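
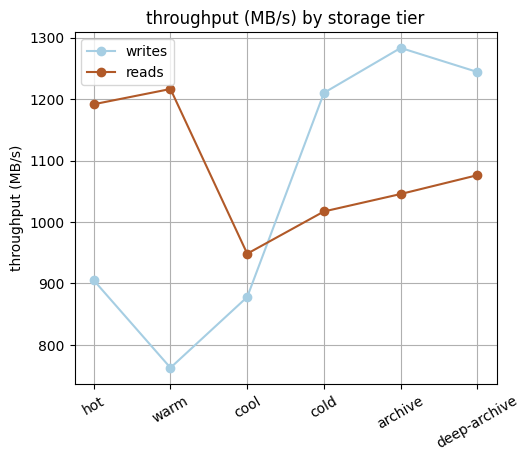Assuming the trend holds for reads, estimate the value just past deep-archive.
≈ 1150

Last three: 1000, 1050, 1100 → slope ≈ 50/step → next ≈ 1150.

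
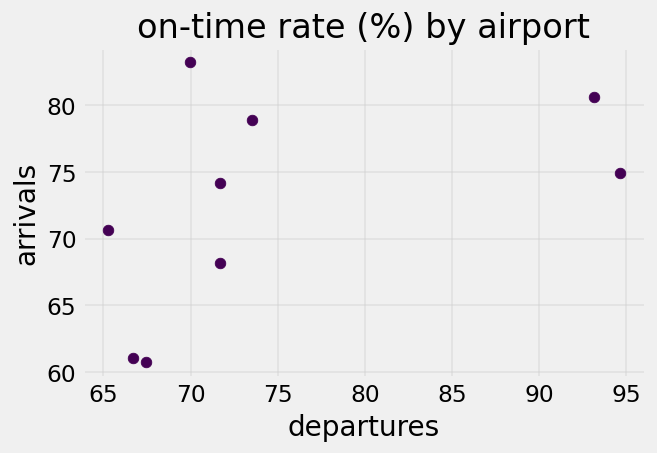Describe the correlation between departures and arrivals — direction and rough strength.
positive, moderate

Points are positively correlated; moderate (|r| ≈ 0.5).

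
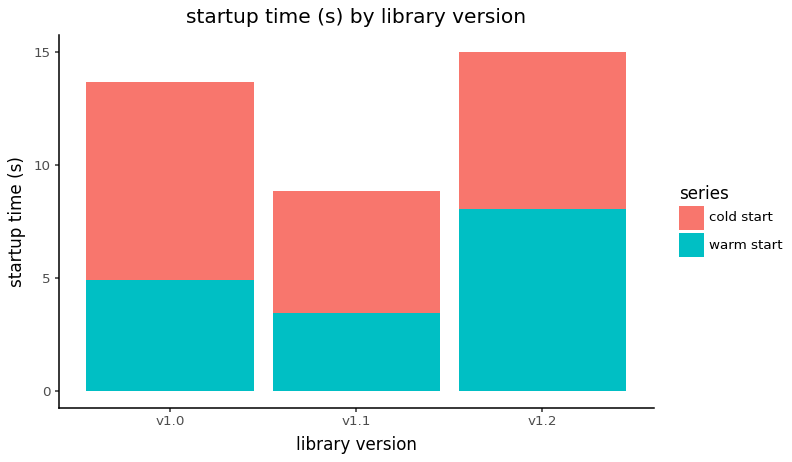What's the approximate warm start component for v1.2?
≈ 8

warm start top ≈ 8, bottom ≈ 0; segment ≈ 8.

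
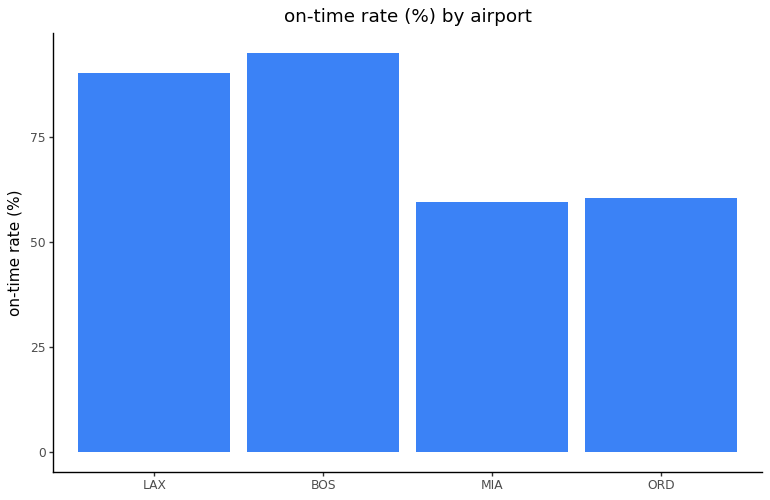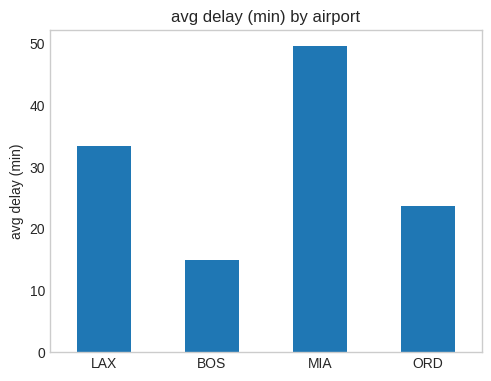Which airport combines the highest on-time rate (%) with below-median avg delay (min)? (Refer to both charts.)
BOS

Chart 2 median avg delay (min) ≈ 30; below-median airports: BOS, ORD. Among those, BOS has the highest on-time rate (%) (≈ 90).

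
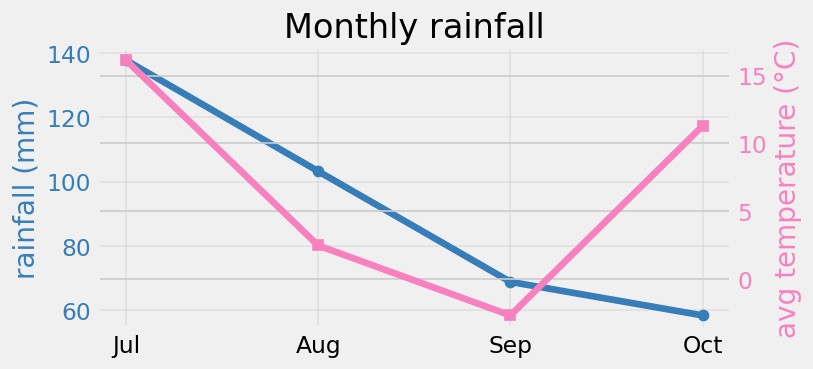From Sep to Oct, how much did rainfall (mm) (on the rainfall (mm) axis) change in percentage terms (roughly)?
≈ -14.3%

Sep ≈ 70, Oct ≈ 60; (60 − 70) / 70 ≈ -14.3%.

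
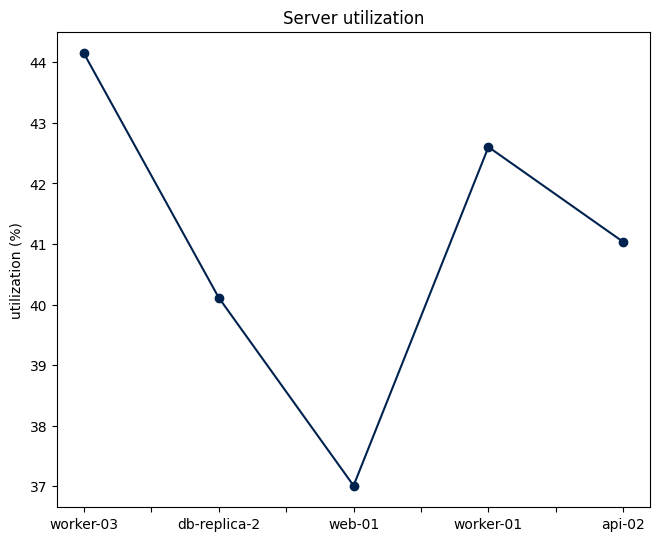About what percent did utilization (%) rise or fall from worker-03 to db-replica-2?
worker-03 ≈ 44, db-replica-2 ≈ 40; (40 − 44) / 44 ≈ -9.1%.

≈ -9.1%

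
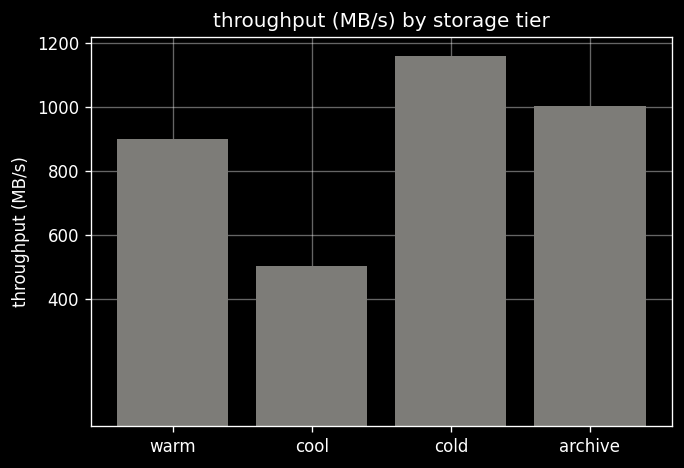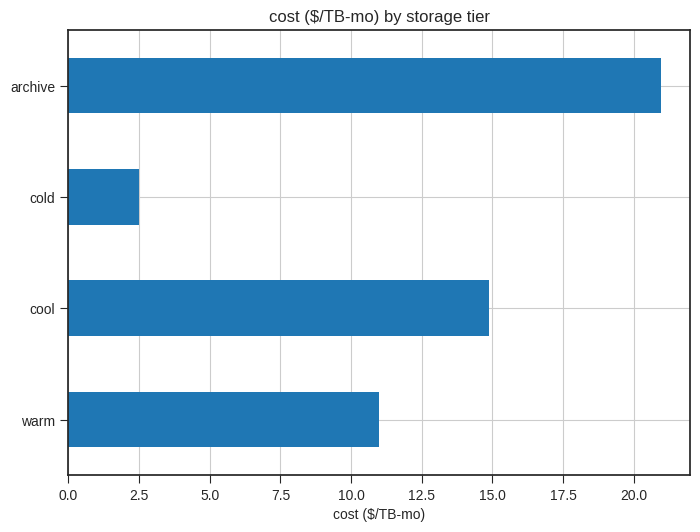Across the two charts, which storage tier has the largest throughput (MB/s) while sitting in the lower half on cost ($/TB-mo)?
cold

Chart 2 median cost ($/TB-mo) ≈ 12; below-median storage tiers: warm, cold. Among those, cold has the highest throughput (MB/s) (≈ 1200).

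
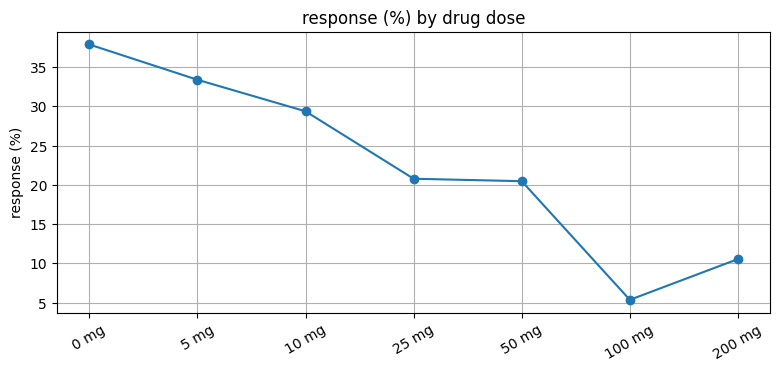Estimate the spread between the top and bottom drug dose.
≈ 35

Max 0 mg ≈ 40, min 100 mg ≈ 5; range ≈ 35.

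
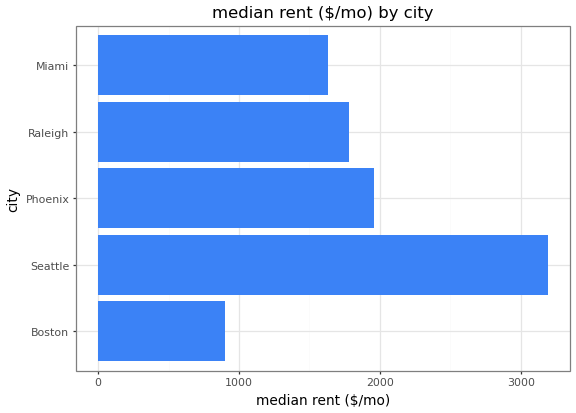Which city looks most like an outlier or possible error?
Seattle ≈ 3000; the rest sit between ≈ 1000 and ≈ 2000.

Seattle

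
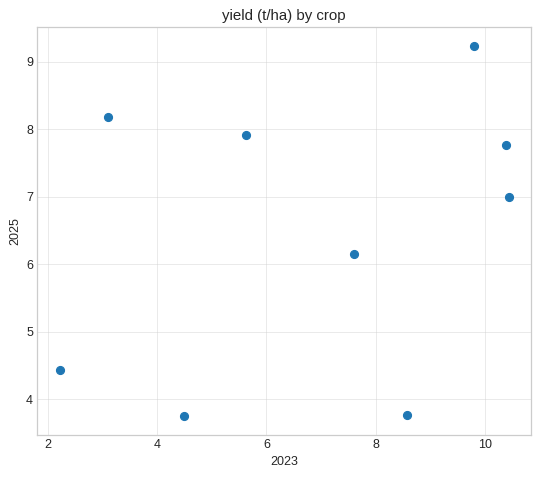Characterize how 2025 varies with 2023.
Points are positively correlated; weak (|r| ≈ 0.3).

positive, weak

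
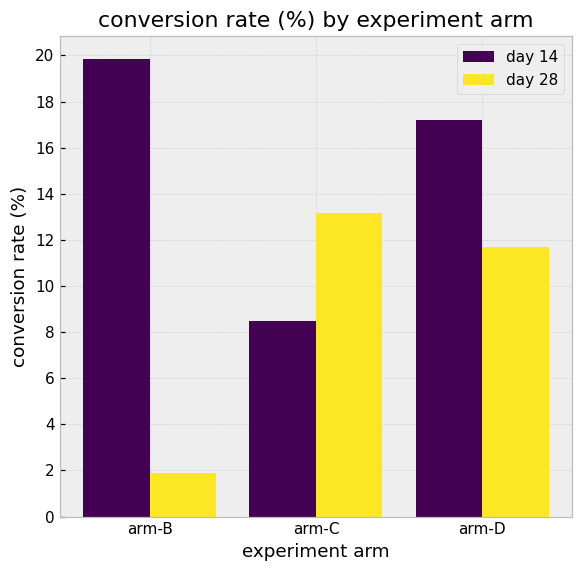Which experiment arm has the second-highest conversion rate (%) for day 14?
arm-D

Top 3 for day 14: arm-B ≈ 20, arm-D ≈ 18, arm-C ≈ 8.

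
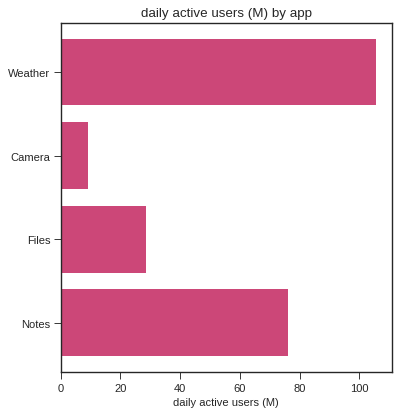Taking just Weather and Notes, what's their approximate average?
≈ 95

(110 + 80) / 2 ≈ 95.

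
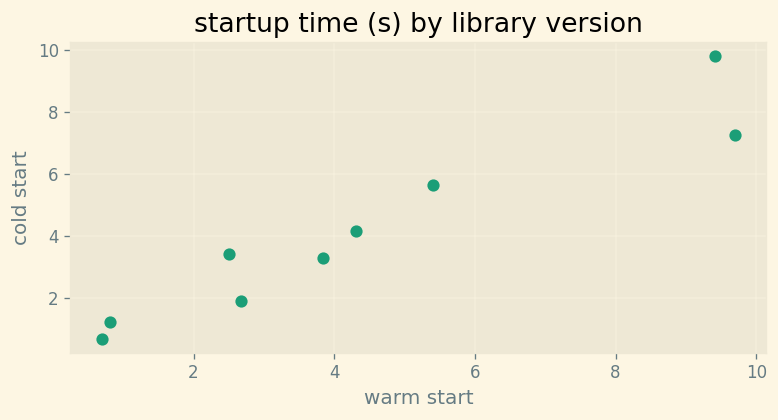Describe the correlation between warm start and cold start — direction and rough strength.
positive, strong

Points are positively correlated; strong (|r| ≈ 1.0).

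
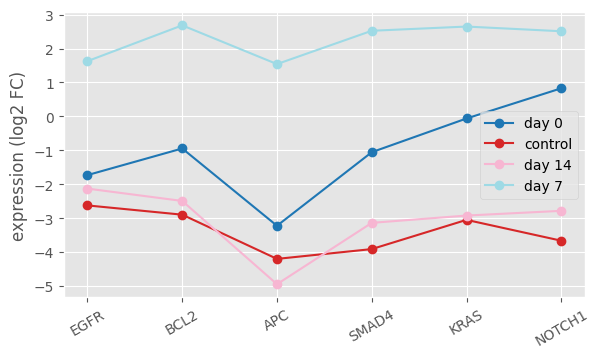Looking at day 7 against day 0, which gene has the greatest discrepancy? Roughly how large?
APC: day 7 ≈ 2, day 0 ≈ -3 → gap ≈ 5. Next-largest (BCL2) is only ≈ 4.

APC, ≈ 5 log2 FC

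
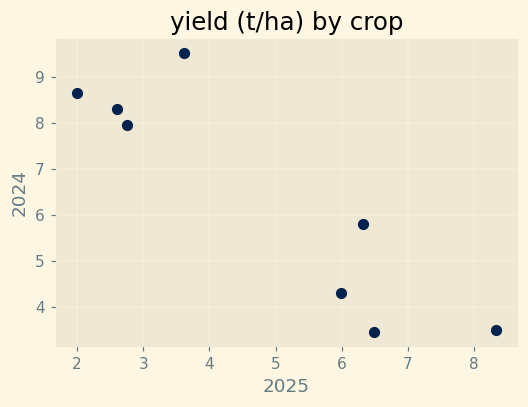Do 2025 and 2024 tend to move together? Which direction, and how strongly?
negative, strong

Points are negatively correlated; strong (|r| ≈ 0.9).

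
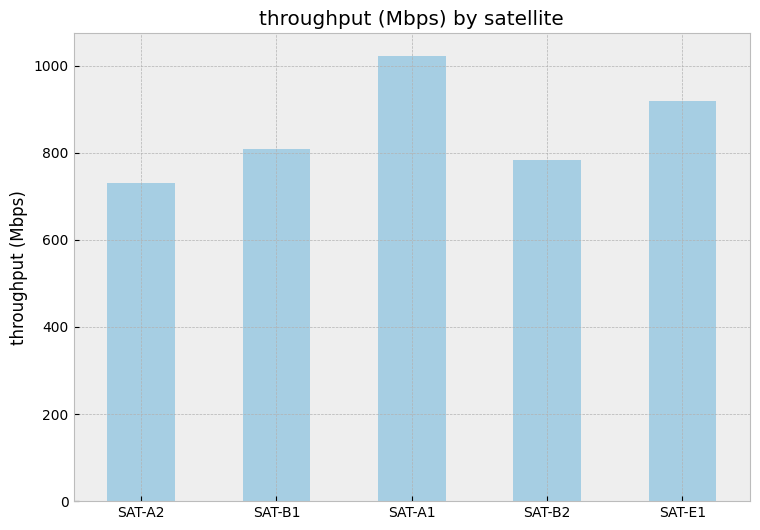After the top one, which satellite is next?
SAT-E1

Top 3: SAT-A1 ≈ 1000, SAT-E1 ≈ 900, SAT-B1 ≈ 800.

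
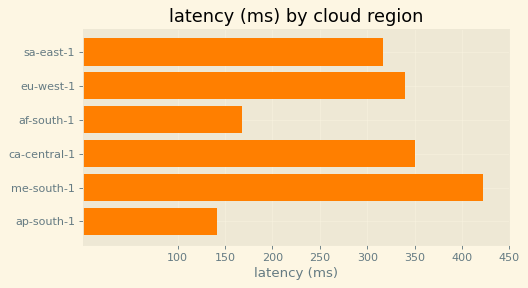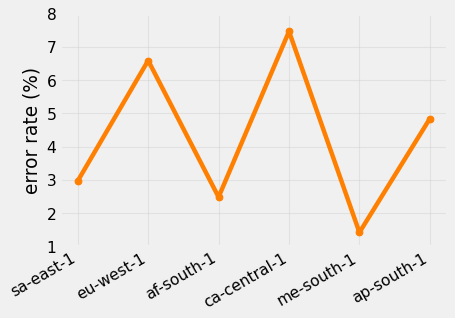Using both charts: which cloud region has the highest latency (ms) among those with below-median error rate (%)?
Chart 2 median error rate (%) ≈ 4; below-median cloud regions: sa-east-1, af-south-1, me-south-1. Among those, me-south-1 has the highest latency (ms) (≈ 400).

me-south-1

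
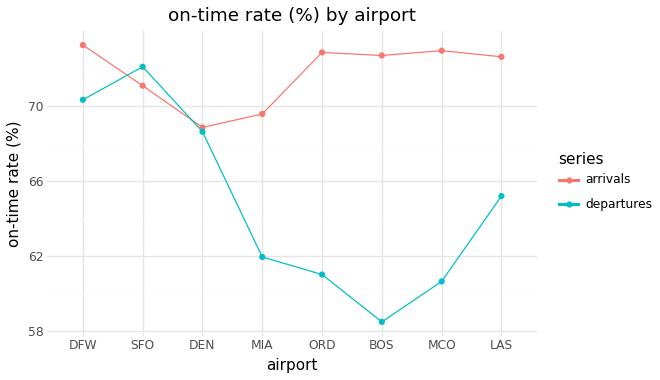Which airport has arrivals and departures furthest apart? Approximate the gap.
BOS: arrivals ≈ 72, departures ≈ 58 → gap ≈ 14. Next-largest (MCO) is only ≈ 12.

BOS, ≈ 14 %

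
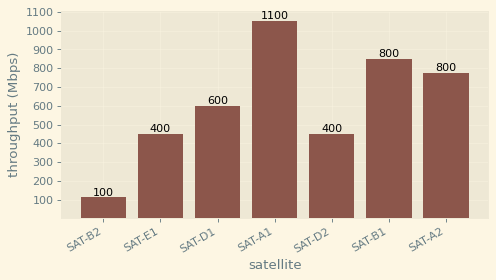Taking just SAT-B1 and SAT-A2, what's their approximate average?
(800 + 800) / 2 ≈ 800.

≈ 800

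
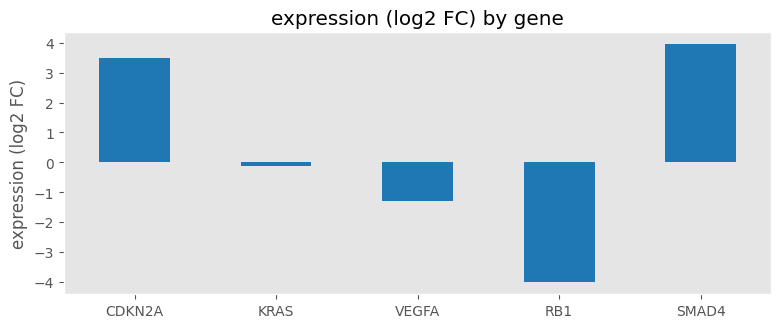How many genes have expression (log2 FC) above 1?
2

Above 1: CDKN2A, SMAD4.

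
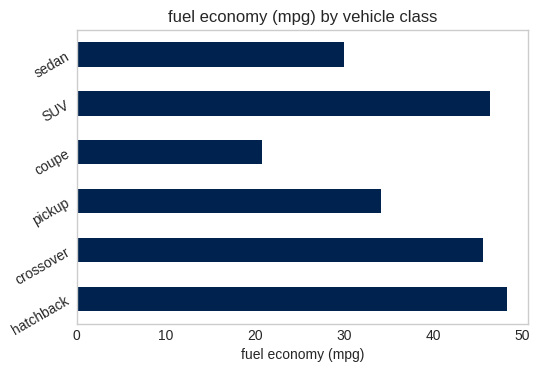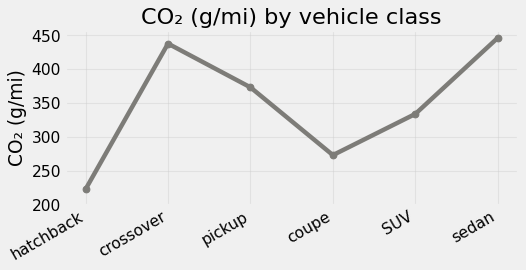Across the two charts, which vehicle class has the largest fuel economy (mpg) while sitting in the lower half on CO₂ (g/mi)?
hatchback

Chart 2 median CO₂ (g/mi) ≈ 350; below-median vehicle classes: hatchback, coupe, SUV. Among those, hatchback has the highest fuel economy (mpg) (≈ 50).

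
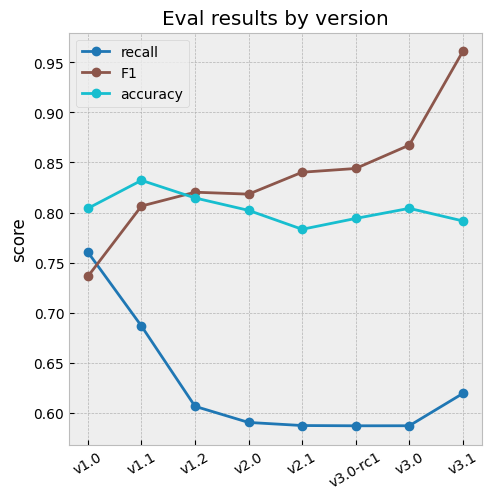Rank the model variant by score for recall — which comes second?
v1.1

Top 3 for recall: v1.0 ≈ 0.75, v1.1 ≈ 0.70, v3.1 ≈ 0.60.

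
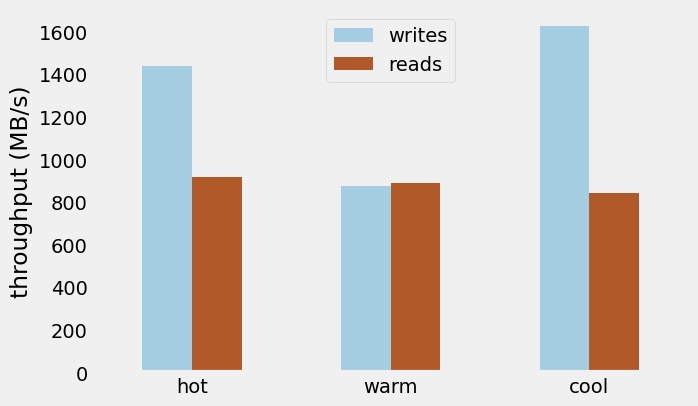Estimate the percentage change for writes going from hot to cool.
≈ +14.3%

hot ≈ 1400, cool ≈ 1600; (1600 − 1400) / 1400 ≈ +14.3%.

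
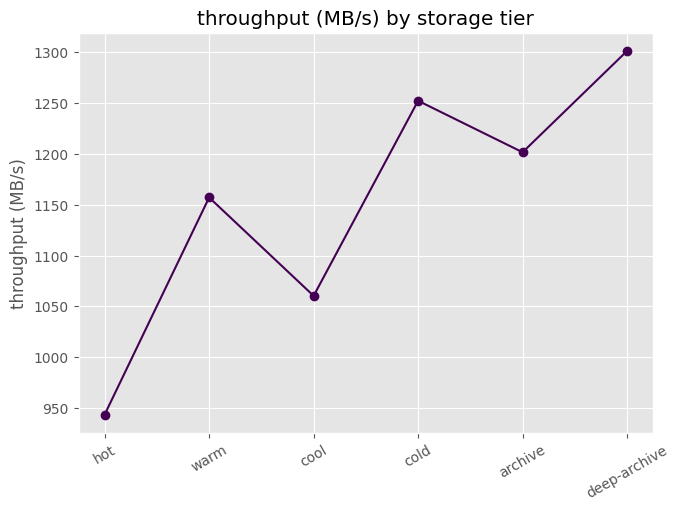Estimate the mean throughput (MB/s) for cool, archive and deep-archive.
≈ 1183

(1050 + 1200 + 1300) / 3 ≈ 1183.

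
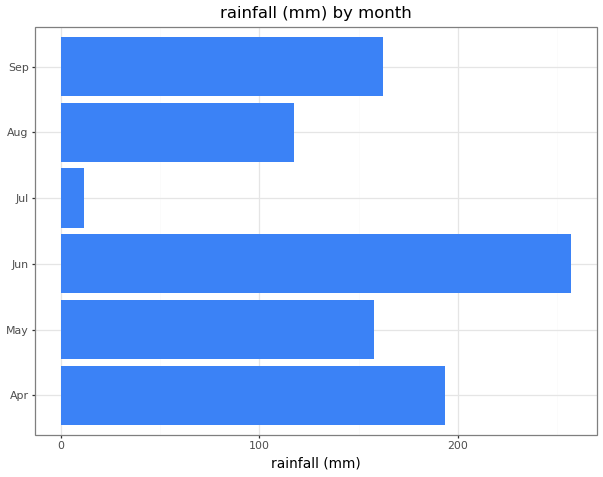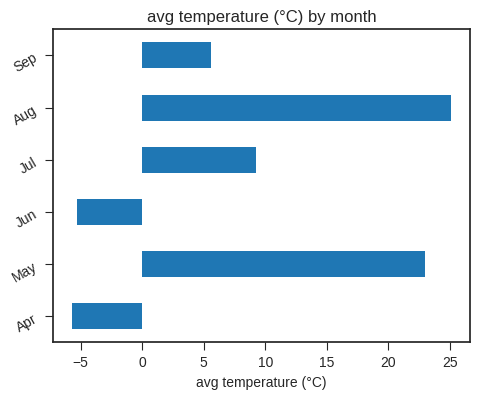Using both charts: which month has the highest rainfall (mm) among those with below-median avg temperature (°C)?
Chart 2 median avg temperature (°C) ≈ 5; below-median months: Apr, Jun, Sep. Among those, Jun has the highest rainfall (mm) (≈ 250).

Jun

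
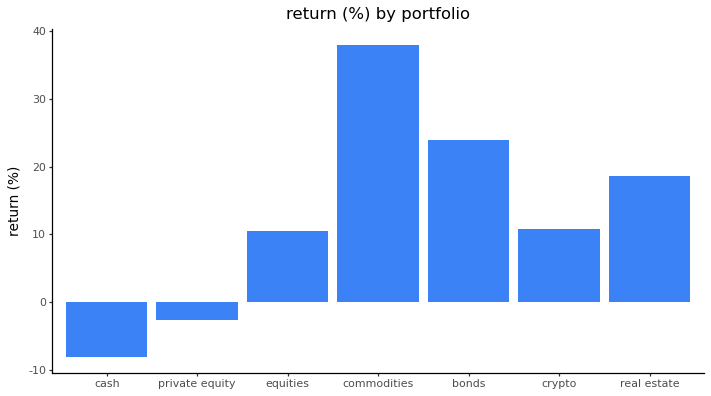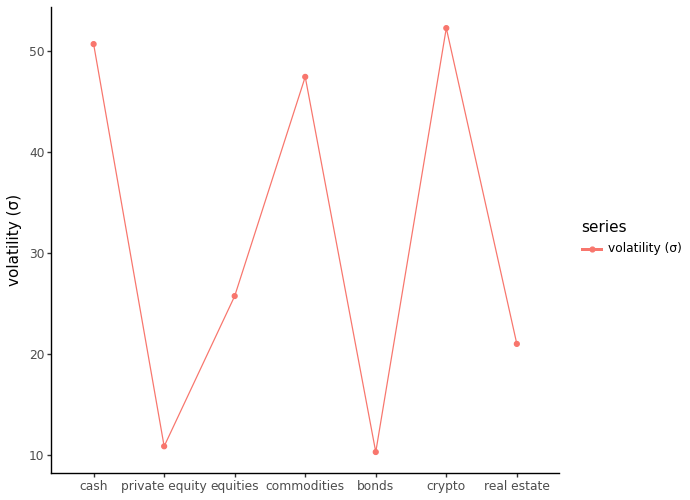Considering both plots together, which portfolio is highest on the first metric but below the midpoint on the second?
bonds

Chart 2 median volatility (σ) ≈ 25; below-median portfolios: private equity, bonds, real estate. Among those, bonds has the highest return (%) (≈ 25).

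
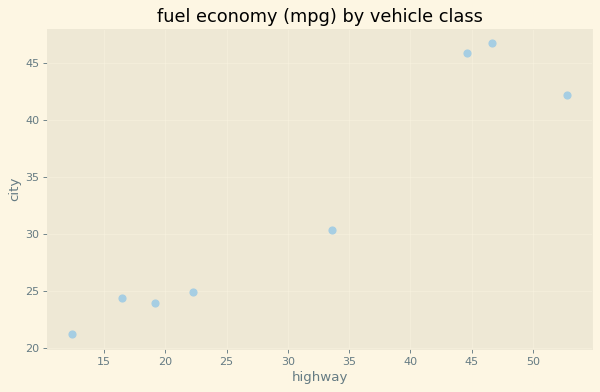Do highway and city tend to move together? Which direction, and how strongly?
Points are positively correlated; strong (|r| ≈ 1.0).

positive, strong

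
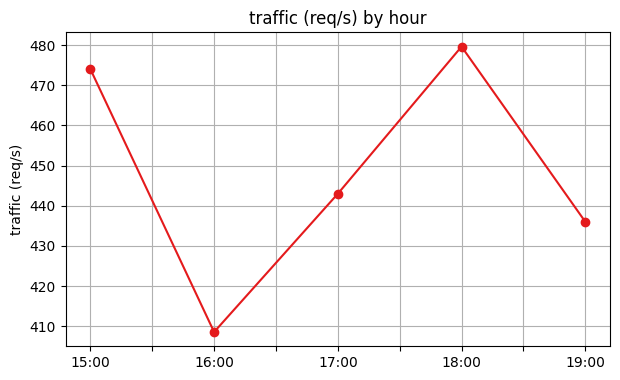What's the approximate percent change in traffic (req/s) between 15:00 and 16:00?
15:00 ≈ 470, 16:00 ≈ 410; (410 − 470) / 470 ≈ -12.8%.

≈ -12.8%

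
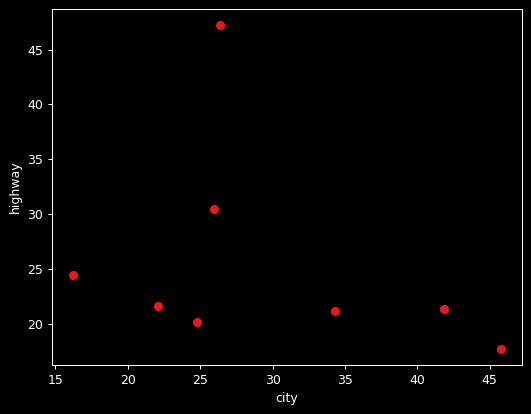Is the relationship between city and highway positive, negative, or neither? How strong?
Points are negatively correlated; weak (|r| ≈ 0.3).

negative, weak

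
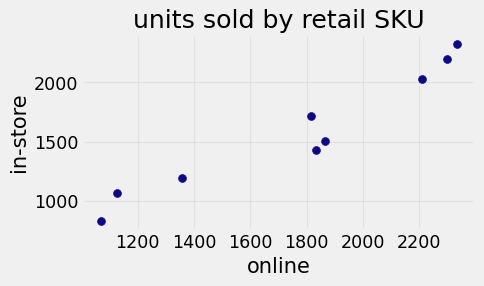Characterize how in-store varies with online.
positive, strong

Points are positively correlated; strong (|r| ≈ 1.0).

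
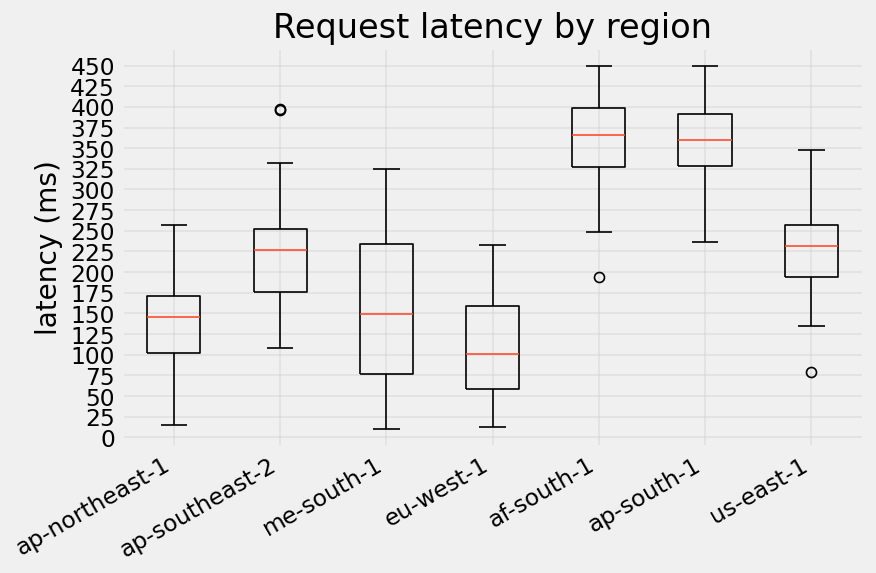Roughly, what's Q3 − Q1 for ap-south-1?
≈ 75

Q3 ≈ 400, Q1 ≈ 325; IQR ≈ 75.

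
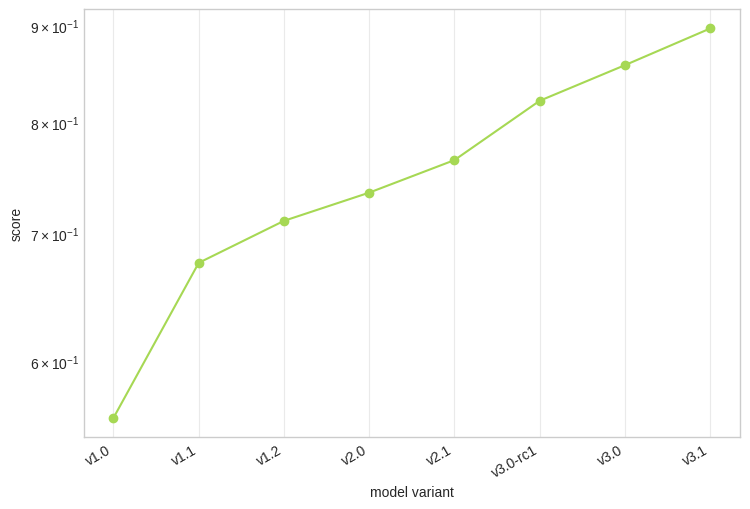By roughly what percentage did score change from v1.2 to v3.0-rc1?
≈ +14.3%

v1.2 ≈ 0.70, v3.0-rc1 ≈ 0.80; (0.80 − 0.70) / 0.70 ≈ +14.3%.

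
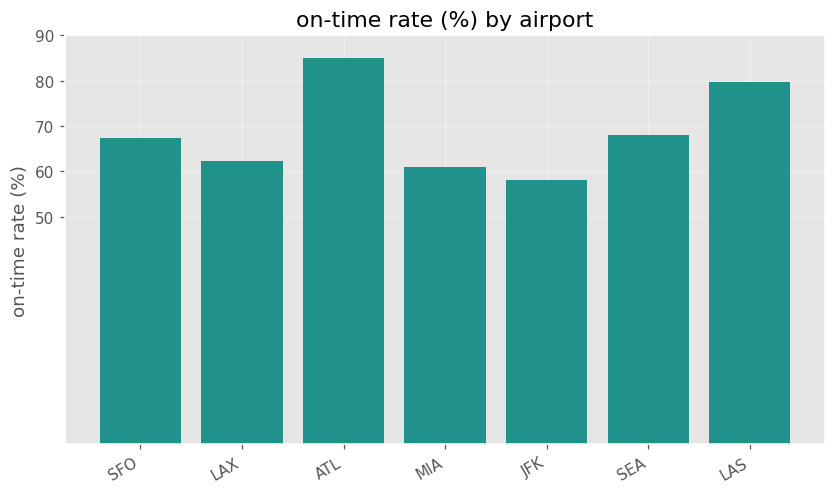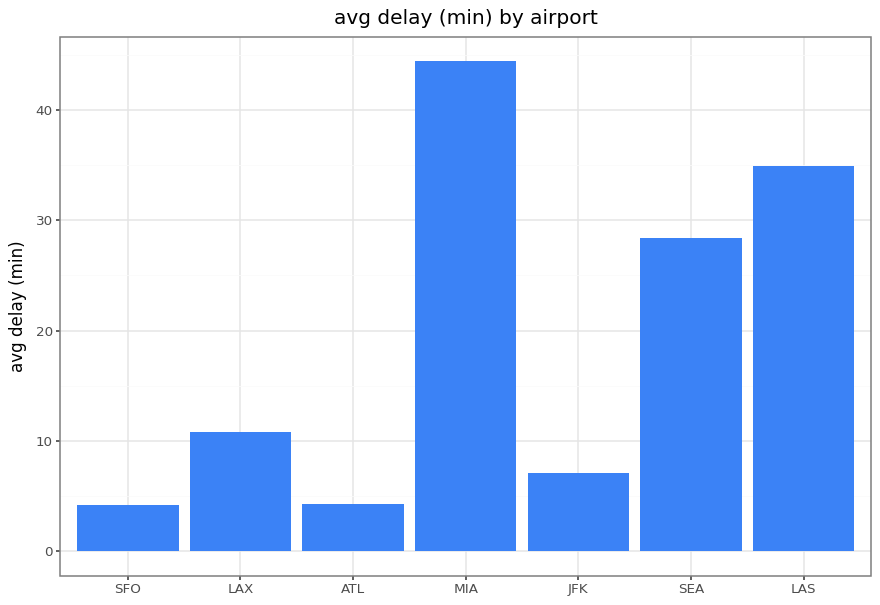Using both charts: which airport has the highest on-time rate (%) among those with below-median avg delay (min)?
ATL

Chart 2 median avg delay (min) ≈ 10; below-median airports: SFO, ATL, JFK. Among those, ATL has the highest on-time rate (%) (≈ 80).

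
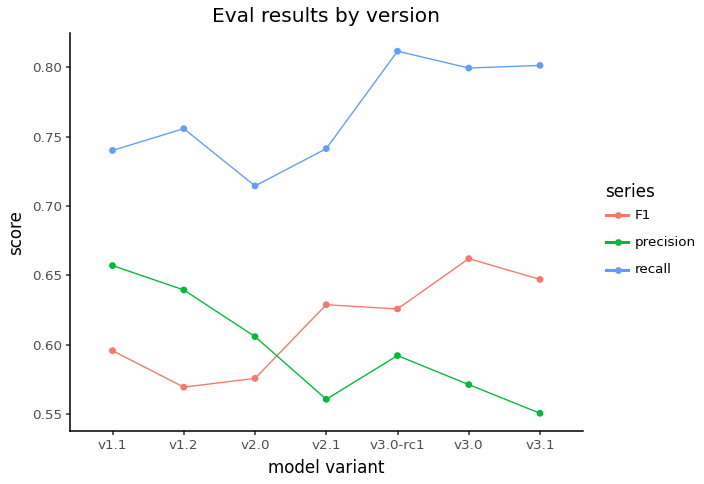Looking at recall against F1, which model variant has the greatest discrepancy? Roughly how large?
v1.2, ≈ 0.20

v1.2: recall ≈ 0.75, F1 ≈ 0.55 → gap ≈ 0.20. Next-largest (v3.0-rc1) is only ≈ 0.15.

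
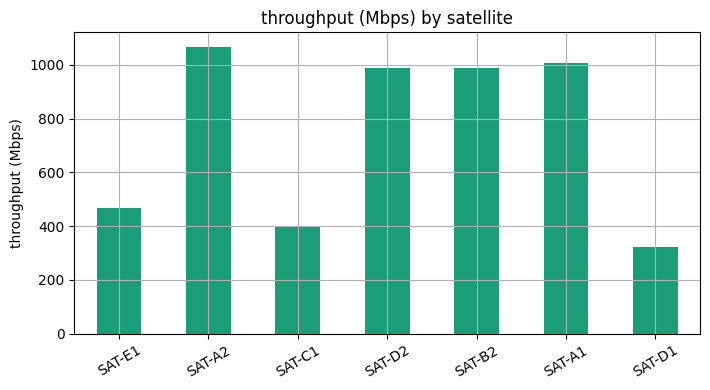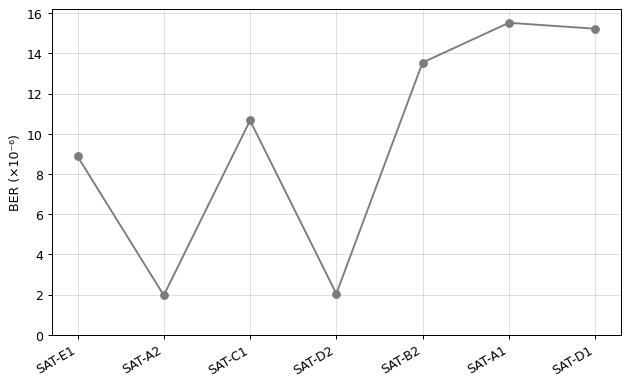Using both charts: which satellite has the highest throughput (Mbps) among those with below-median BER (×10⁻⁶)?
Chart 2 median BER (×10⁻⁶) ≈ 10; below-median satellites: SAT-E1, SAT-A2, SAT-D2. Among those, SAT-A2 has the highest throughput (Mbps) (≈ 1100).

SAT-A2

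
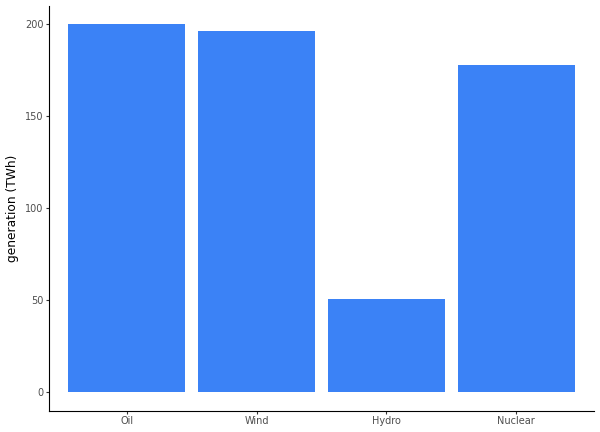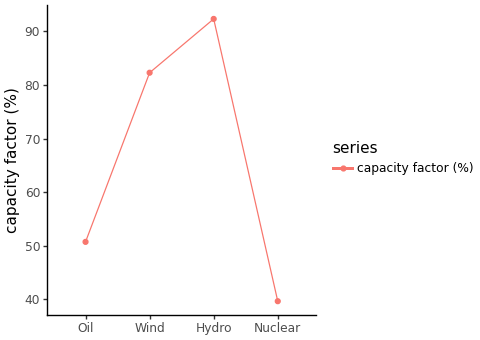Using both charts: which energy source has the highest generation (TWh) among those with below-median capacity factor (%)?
Chart 2 median capacity factor (%) ≈ 70; below-median energy sources: Oil, Nuclear. Among those, Oil has the highest generation (TWh) (≈ 200).

Oil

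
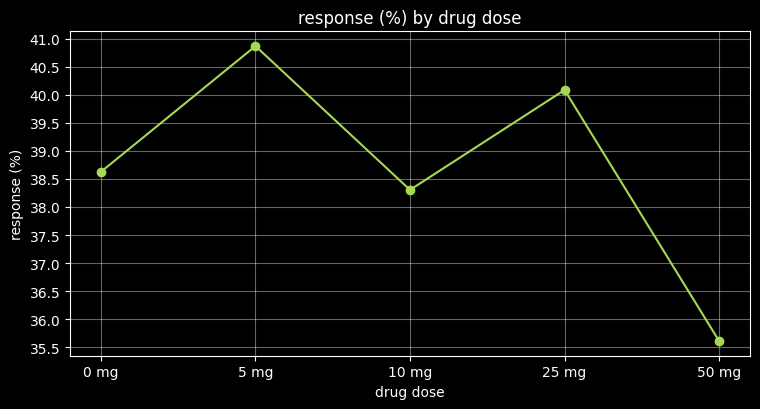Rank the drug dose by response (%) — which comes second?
Top 3: 5 mg ≈ 41.0, 25 mg ≈ 40.0, 0 mg ≈ 38.5.

25 mg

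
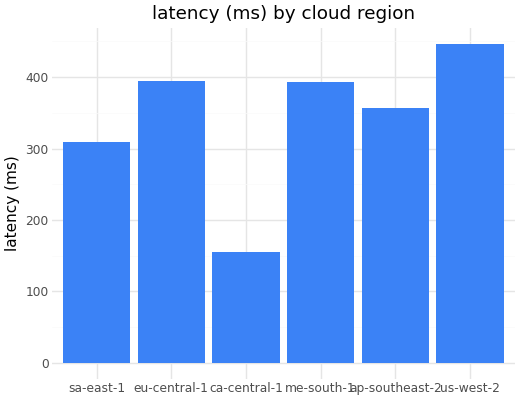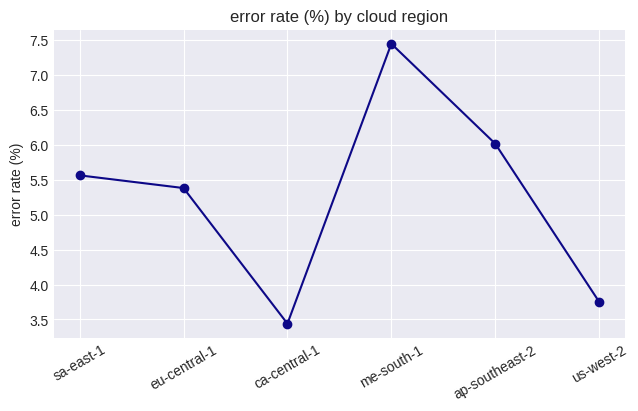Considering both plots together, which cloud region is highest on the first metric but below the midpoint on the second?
Chart 2 median error rate (%) ≈ 5; below-median cloud regions: eu-central-1, ca-central-1, us-west-2. Among those, us-west-2 has the highest latency (ms) (≈ 450).

us-west-2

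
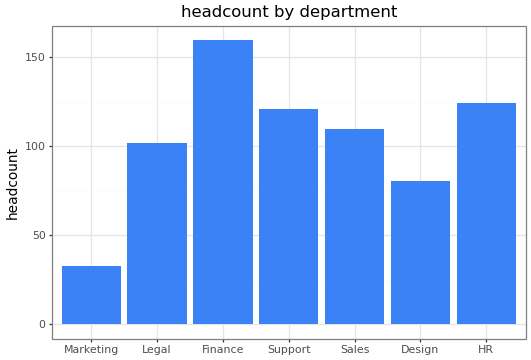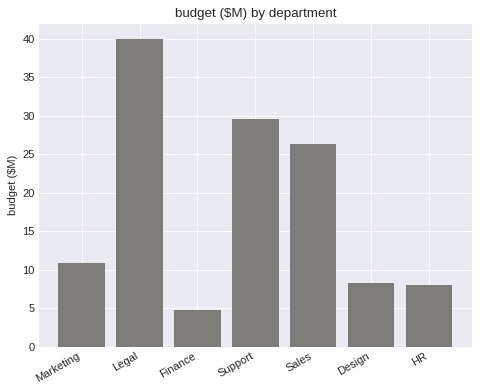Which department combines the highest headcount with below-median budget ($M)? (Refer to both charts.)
Finance

Chart 2 median budget ($M) ≈ 10; below-median departments: Finance, Design, HR. Among those, Finance has the highest headcount (≈ 160).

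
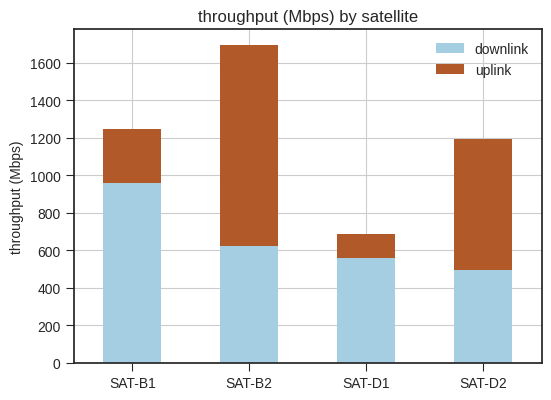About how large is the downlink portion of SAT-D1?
downlink top ≈ 600, bottom ≈ 0; segment ≈ 600.

≈ 600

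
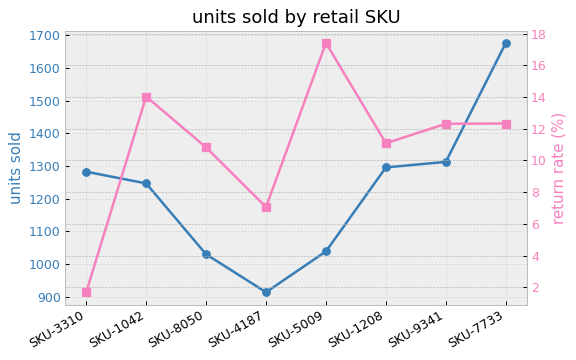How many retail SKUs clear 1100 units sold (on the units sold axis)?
5

Above 1100: SKU-3310, SKU-1042, SKU-1208, SKU-9341, SKU-7733.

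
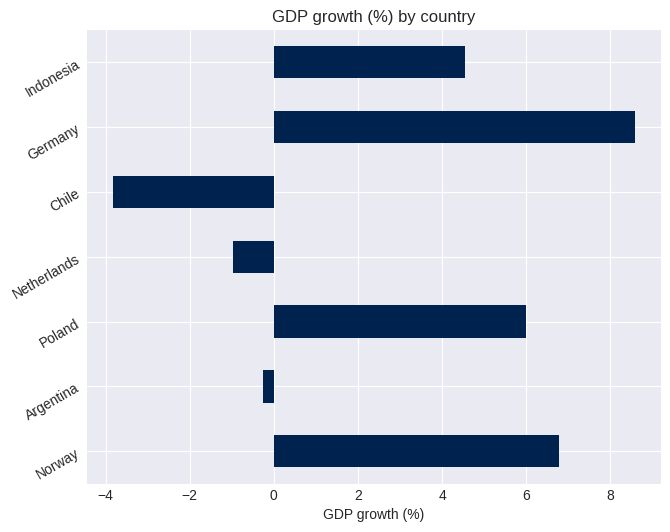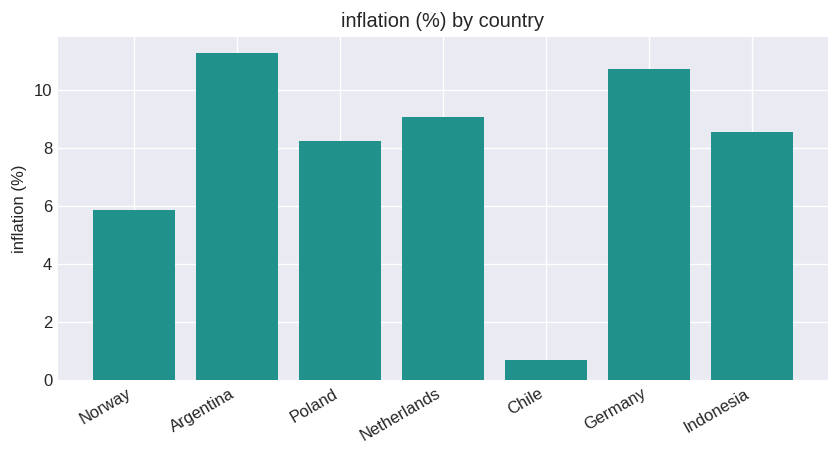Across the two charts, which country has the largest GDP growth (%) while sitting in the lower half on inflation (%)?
Norway

Chart 2 median inflation (%) ≈ 8; below-median countries: Norway, Poland, Chile. Among those, Norway has the highest GDP growth (%) (≈ 7).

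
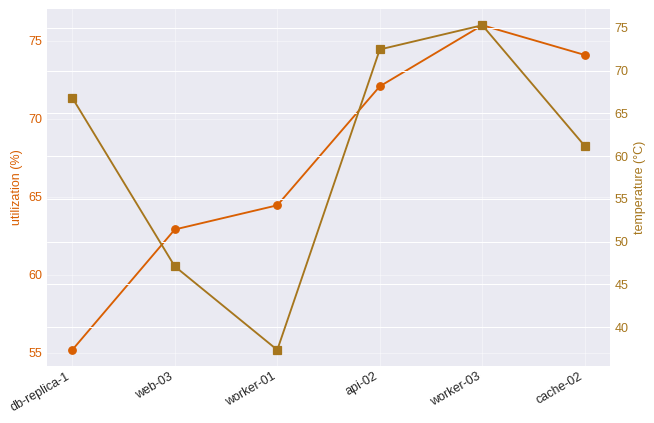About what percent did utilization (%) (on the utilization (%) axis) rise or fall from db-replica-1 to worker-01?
≈ +14.3%

db-replica-1 ≈ 56, worker-01 ≈ 64; (64 − 56) / 56 ≈ +14.3%.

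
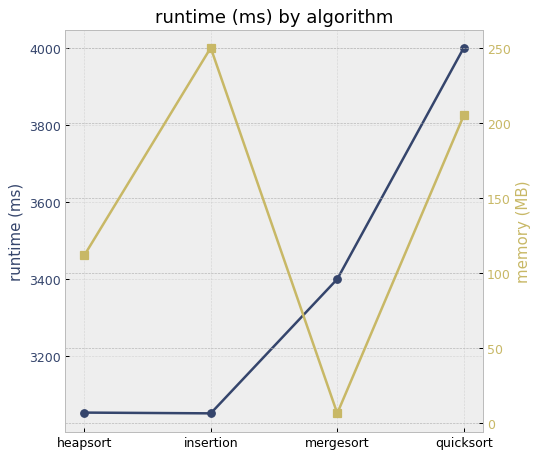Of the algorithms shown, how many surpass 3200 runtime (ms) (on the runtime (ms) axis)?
Above 3200: mergesort, quicksort.

2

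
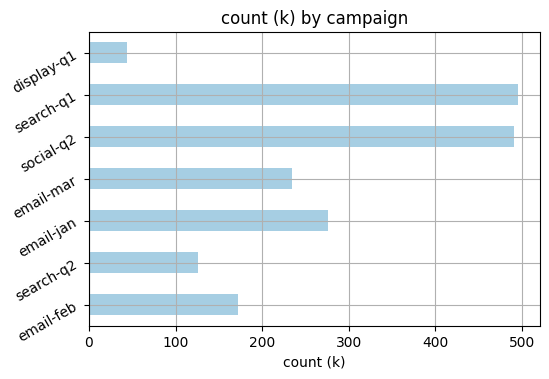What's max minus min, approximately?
≈ 450

Max search-q1 ≈ 500, min display-q1 ≈ 50; range ≈ 450.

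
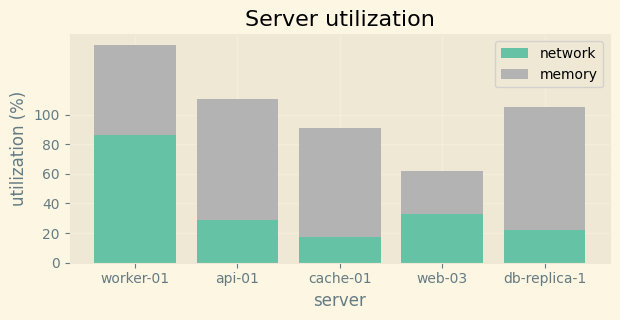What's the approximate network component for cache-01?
≈ 20

network top ≈ 20, bottom ≈ 0; segment ≈ 20.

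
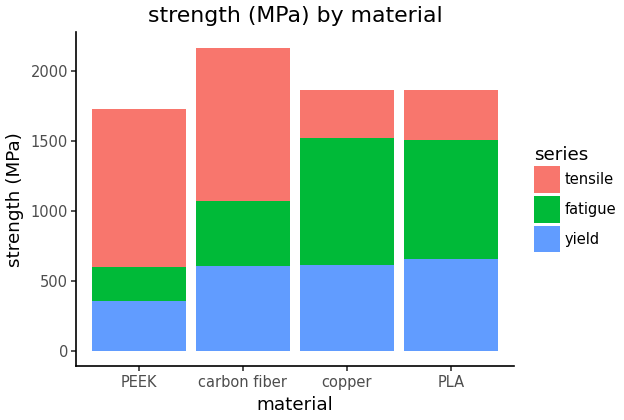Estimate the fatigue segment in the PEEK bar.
≈ 200

fatigue top ≈ 600, bottom ≈ 400; segment ≈ 200.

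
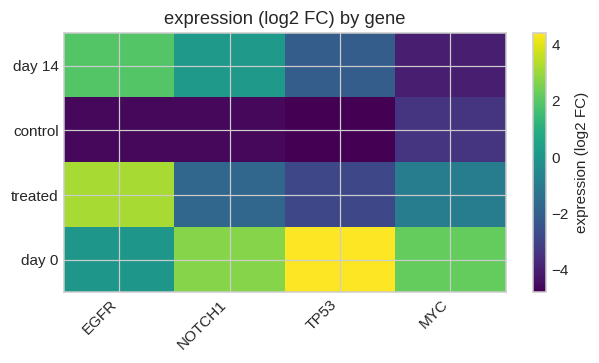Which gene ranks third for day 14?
TP53

Top 4 for day 14: EGFR ≈ 2, NOTCH1 ≈ 0, TP53 ≈ -2, MYC ≈ -4.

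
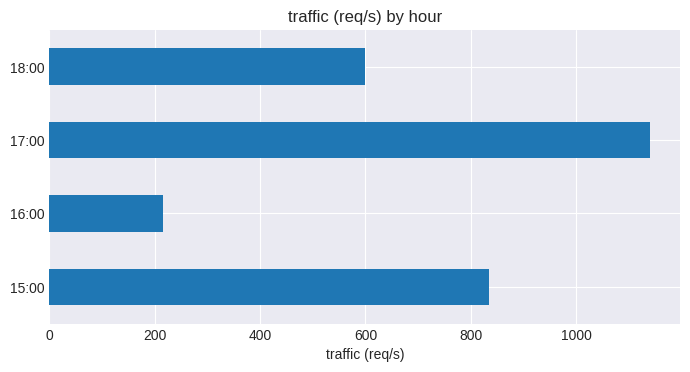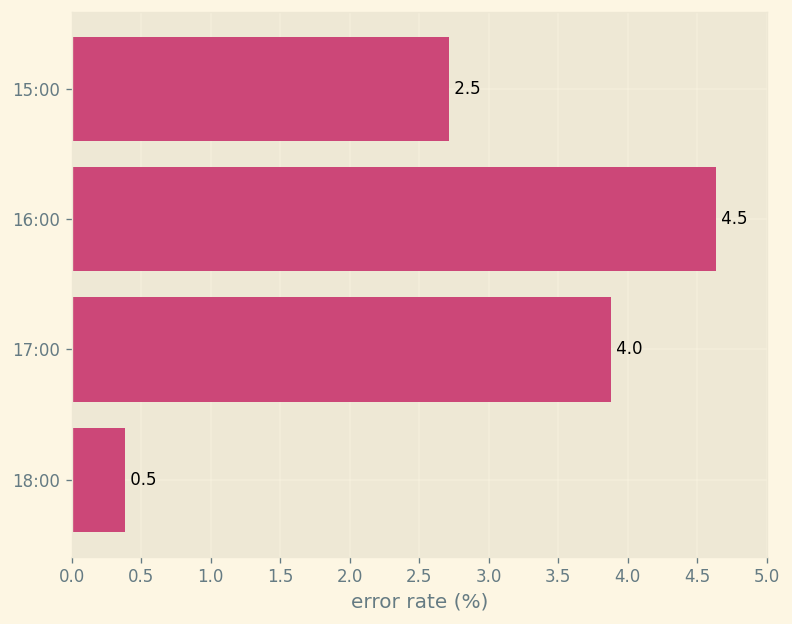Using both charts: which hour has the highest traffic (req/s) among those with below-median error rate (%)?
15:00

Chart 2 median error rate (%) ≈ 3.5; below-median hours: 15:00, 18:00. Among those, 15:00 has the highest traffic (req/s) (≈ 800).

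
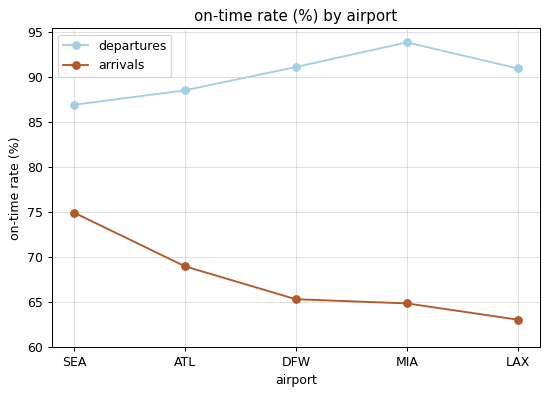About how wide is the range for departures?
≈ 10

Max MIA ≈ 95, min SEA ≈ 85; range ≈ 10.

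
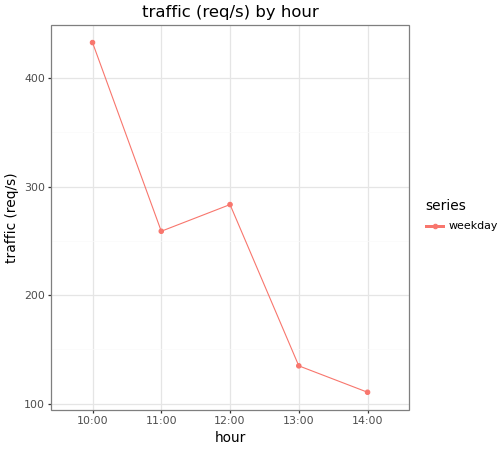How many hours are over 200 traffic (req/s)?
Above 200: 10:00, 11:00, 12:00.

3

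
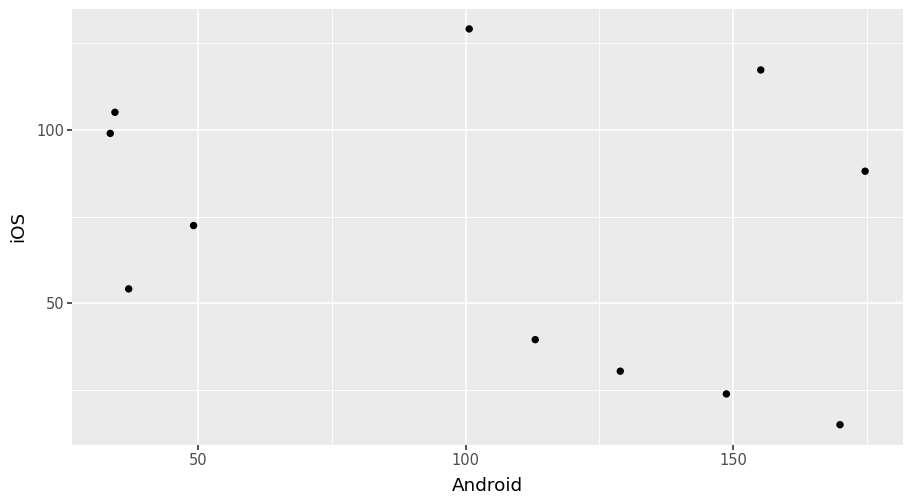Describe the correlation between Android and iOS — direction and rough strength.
Points are negatively correlated; weak (|r| ≈ 0.3).

negative, weak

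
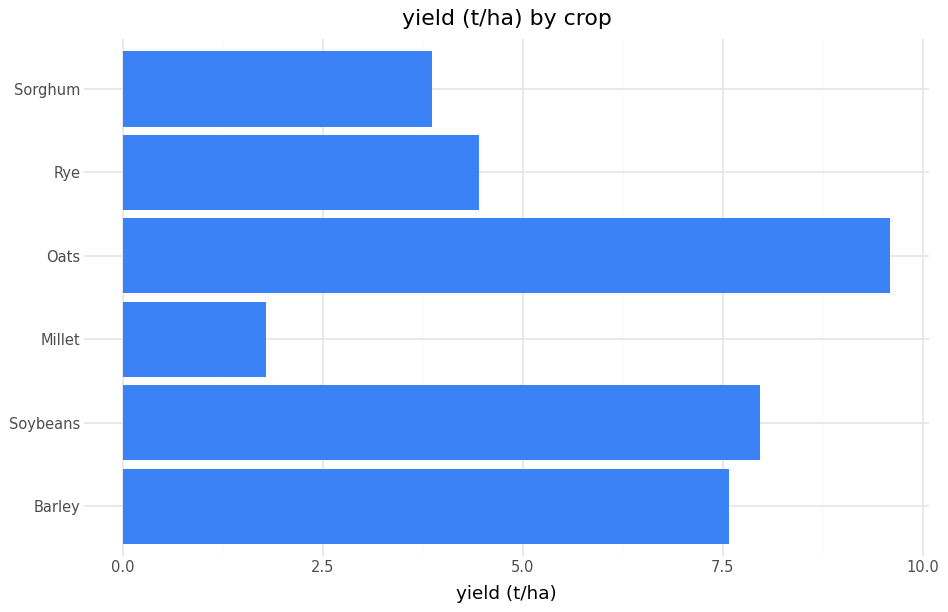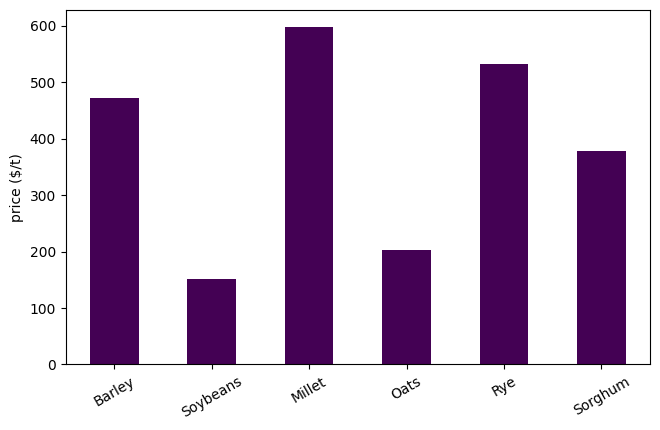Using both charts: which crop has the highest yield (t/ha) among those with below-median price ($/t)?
Oats

Chart 2 median price ($/t) ≈ 400; below-median crops: Soybeans, Oats, Sorghum. Among those, Oats has the highest yield (t/ha) (≈ 10).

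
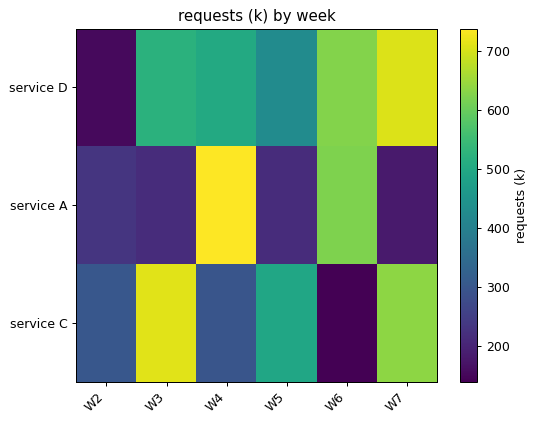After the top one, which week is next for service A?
W6

Top 3 for service A: W4 ≈ 750, W6 ≈ 600, W2 ≈ 250.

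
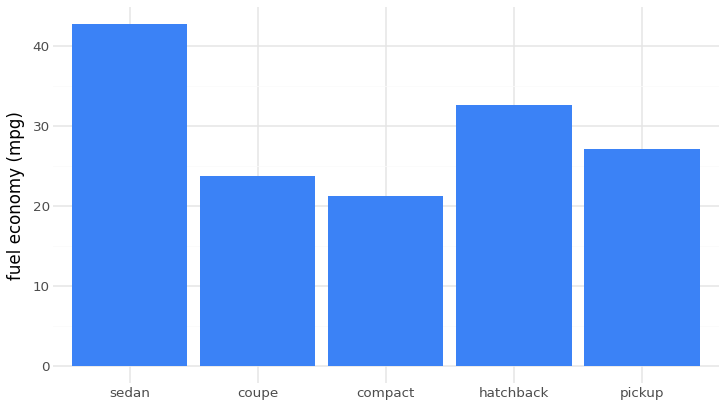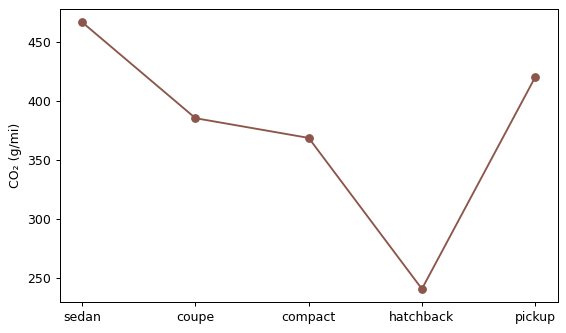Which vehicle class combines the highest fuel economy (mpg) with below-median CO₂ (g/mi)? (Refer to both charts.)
Chart 2 median CO₂ (g/mi) ≈ 400; below-median vehicle classes: compact, hatchback. Among those, hatchback has the highest fuel economy (mpg) (≈ 35).

hatchback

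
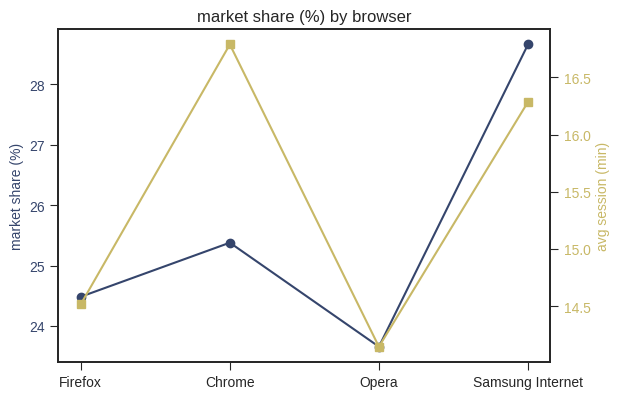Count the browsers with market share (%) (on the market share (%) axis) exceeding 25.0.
Above 25.0: Chrome, Samsung Internet.

2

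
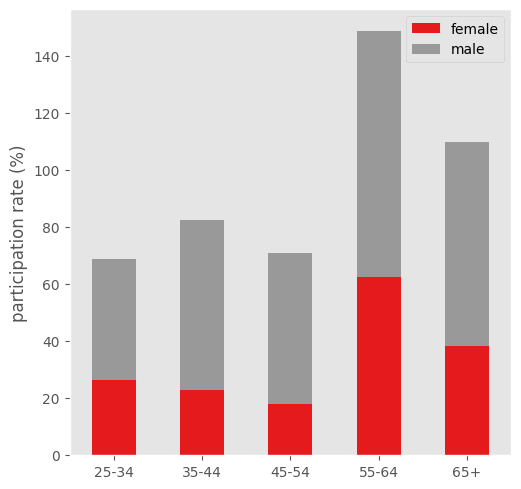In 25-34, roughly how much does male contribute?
male top ≈ 60, bottom ≈ 20; segment ≈ 40.

≈ 40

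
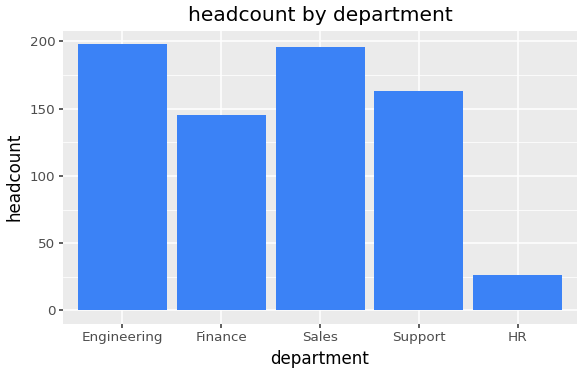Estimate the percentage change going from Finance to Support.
Finance ≈ 140, Support ≈ 160; (160 − 140) / 140 ≈ +14.3%.

≈ +14.3%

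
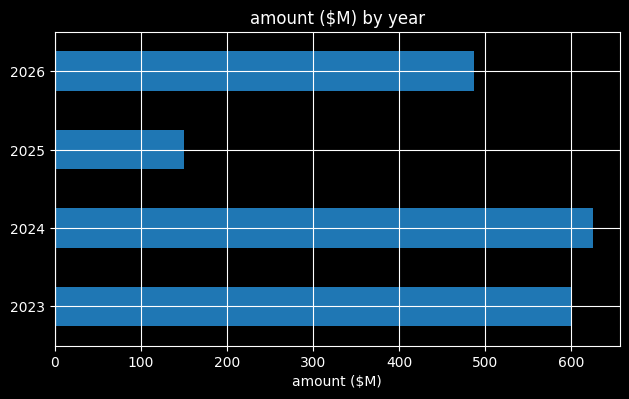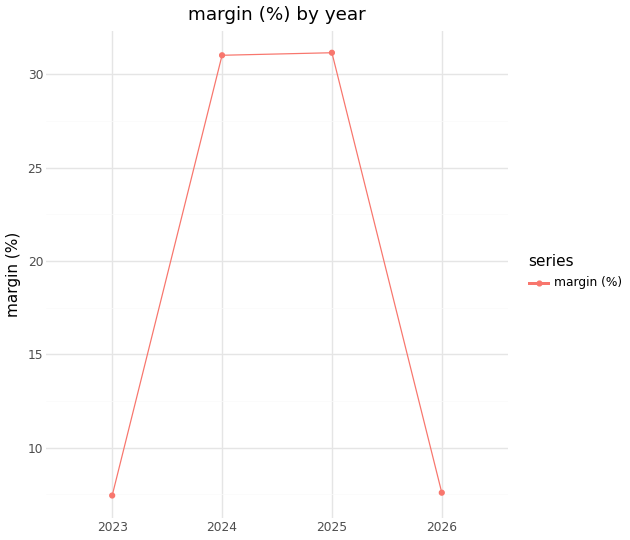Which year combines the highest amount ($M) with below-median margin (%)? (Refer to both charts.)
Chart 2 median margin (%) ≈ 20; below-median years: 2023, 2026. Among those, 2023 has the highest amount ($M) (≈ 600).

2023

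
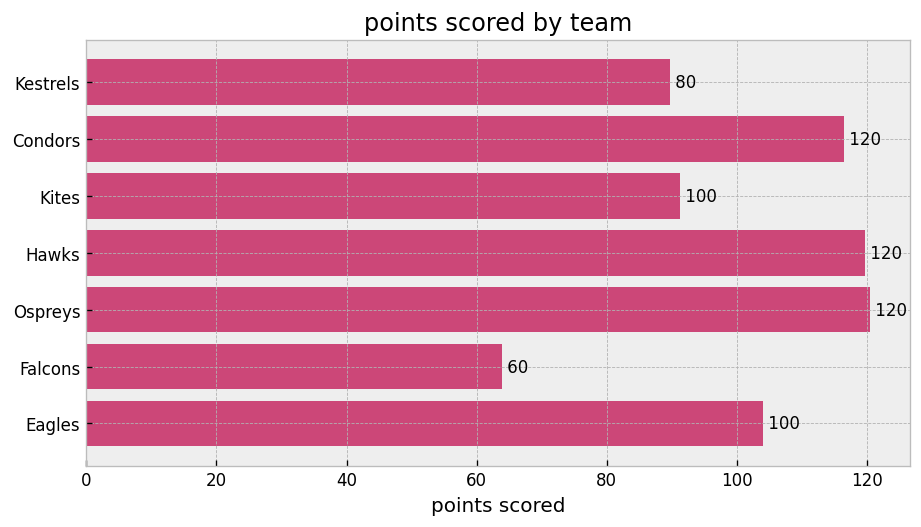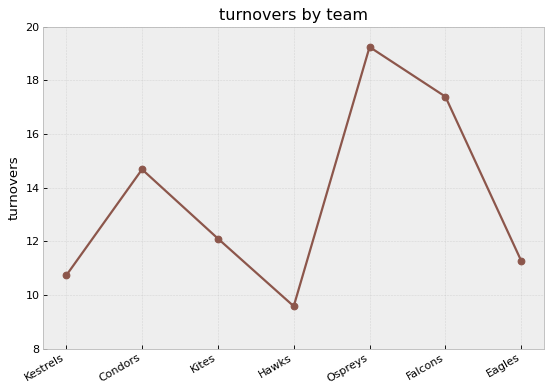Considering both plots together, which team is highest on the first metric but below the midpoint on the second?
Hawks

Chart 2 median turnovers ≈ 12; below-median teams: Kestrels, Hawks, Eagles. Among those, Hawks has the highest points scored (≈ 120).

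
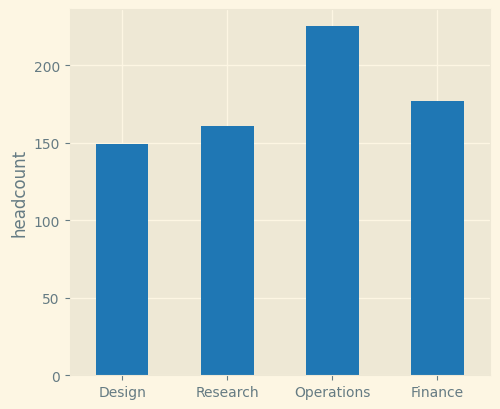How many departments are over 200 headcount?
1

Above 200: Operations.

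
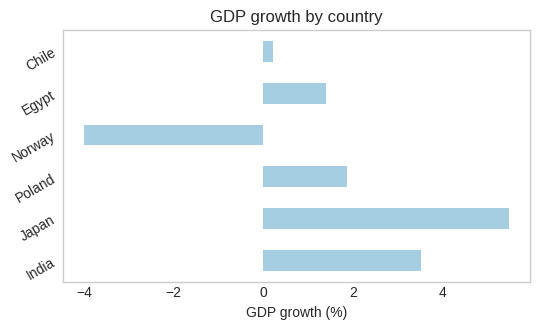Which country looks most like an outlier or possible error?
Norway

Norway ≈ -4; the rest sit between ≈ 0 and ≈ 5.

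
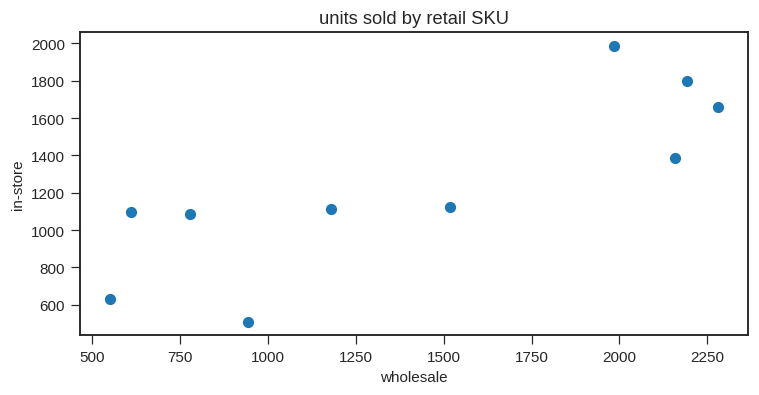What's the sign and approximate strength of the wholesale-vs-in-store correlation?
Points are positively correlated; strong (|r| ≈ 0.8).

positive, strong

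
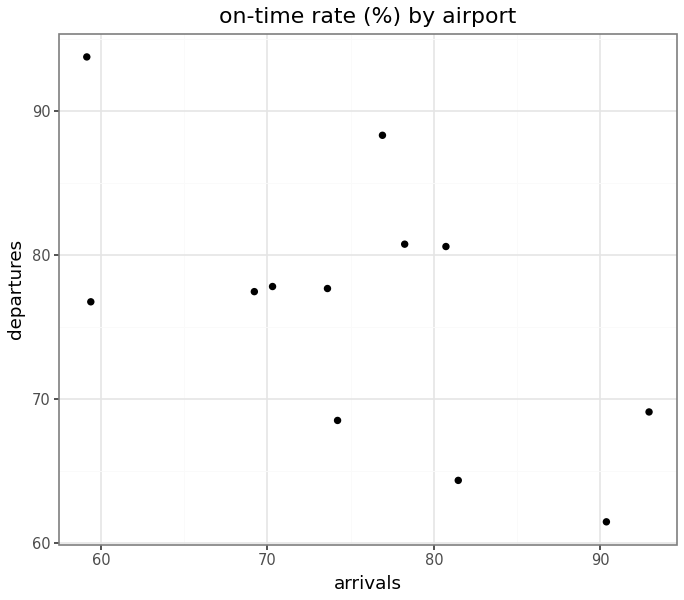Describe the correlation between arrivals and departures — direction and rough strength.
negative, moderate

Points are negatively correlated; moderate (|r| ≈ 0.6).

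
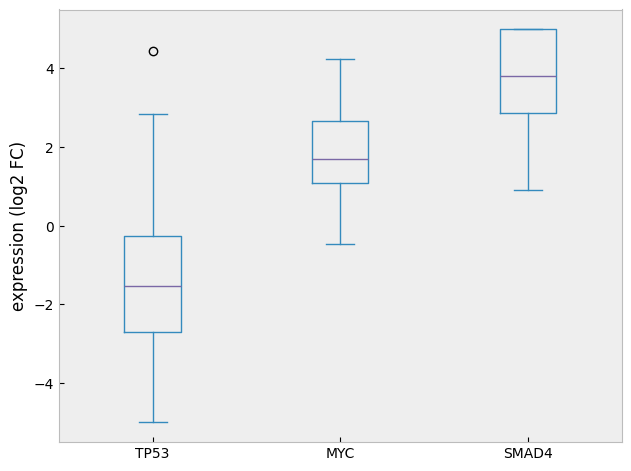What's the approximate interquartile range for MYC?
≈ 1.5

Q3 ≈ 2.5, Q1 ≈ 1.0; IQR ≈ 1.5.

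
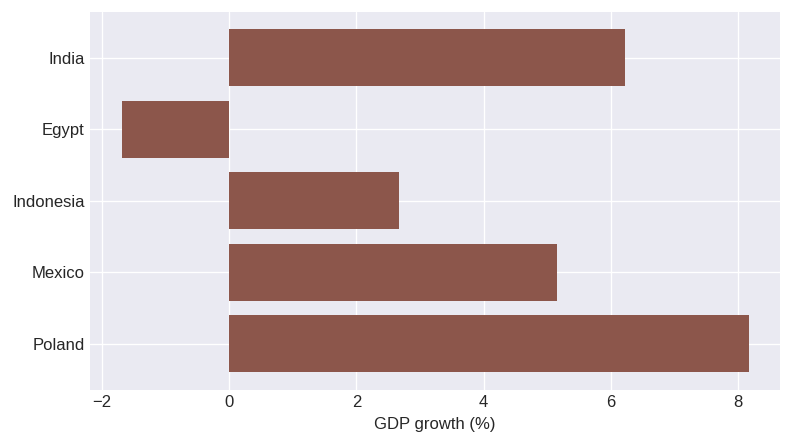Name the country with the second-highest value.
Top 3: Poland ≈ 8, India ≈ 6, Mexico ≈ 5.

India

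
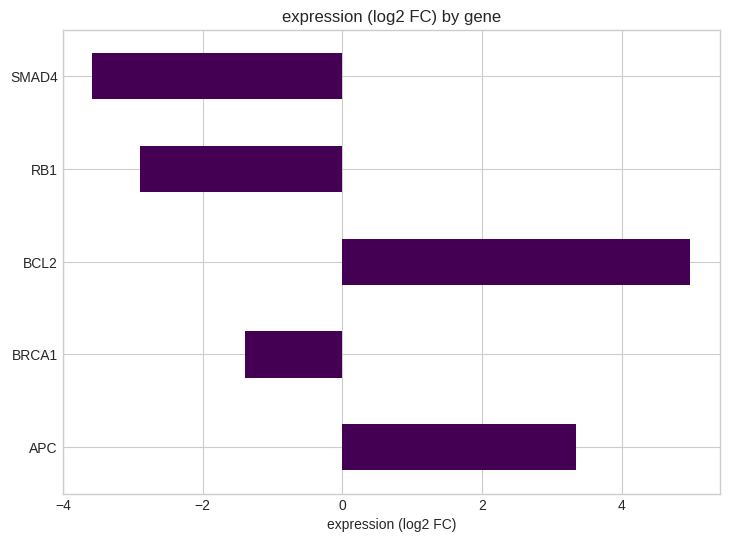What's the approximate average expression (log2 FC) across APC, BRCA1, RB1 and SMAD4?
(3 + -1 + -3 + -4) / 4 ≈ -1.

≈ -1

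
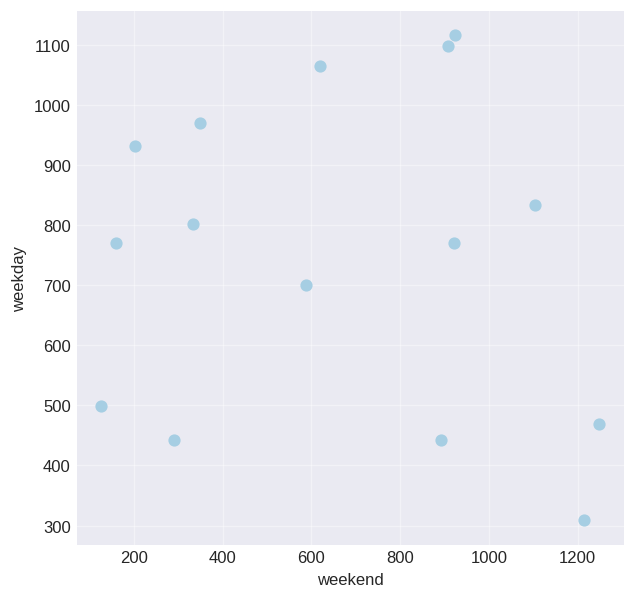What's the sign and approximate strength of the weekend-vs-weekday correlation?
Points are roughly uncorrelated; weak (|r| ≈ 0.1).

no clear correlation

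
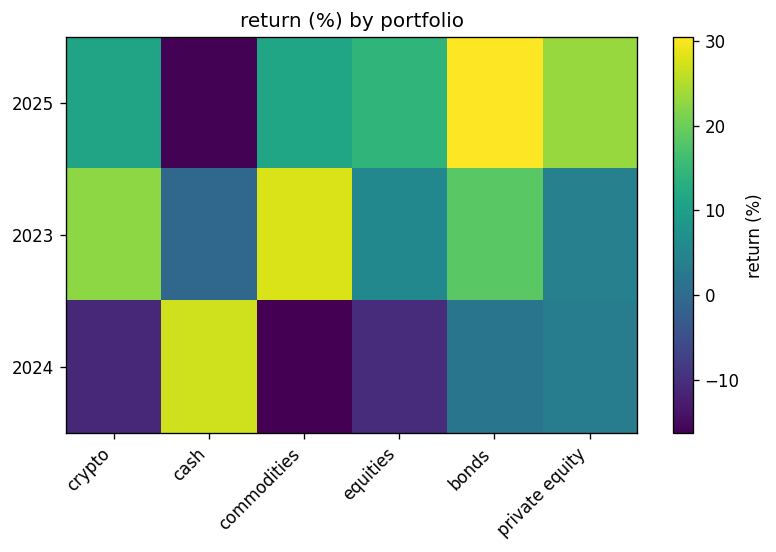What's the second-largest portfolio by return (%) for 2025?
Top 3 for 2025: bonds ≈ 30, private equity ≈ 25, equities ≈ 15.

private equity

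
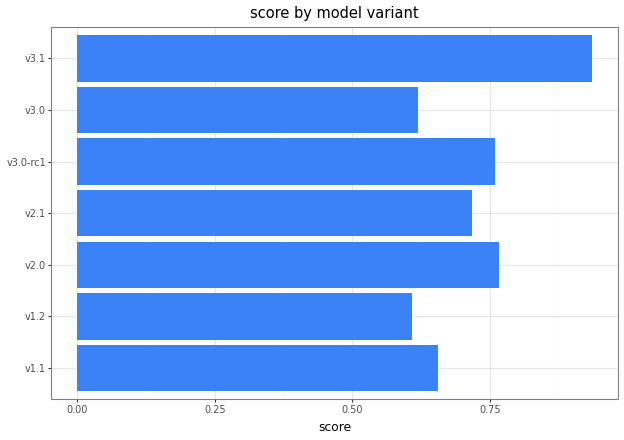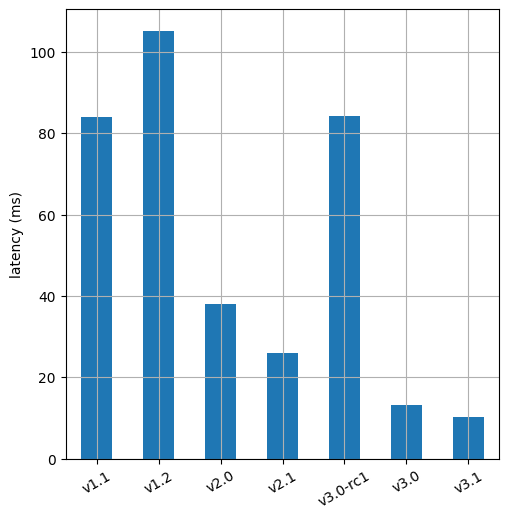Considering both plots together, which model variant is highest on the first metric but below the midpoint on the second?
v3.1

Chart 2 median latency (ms) ≈ 40; below-median model variants: v2.1, v3.0, v3.1. Among those, v3.1 has the highest score (≈ 0.9).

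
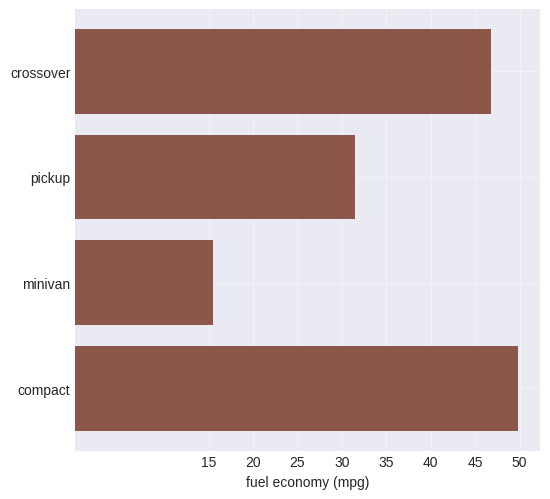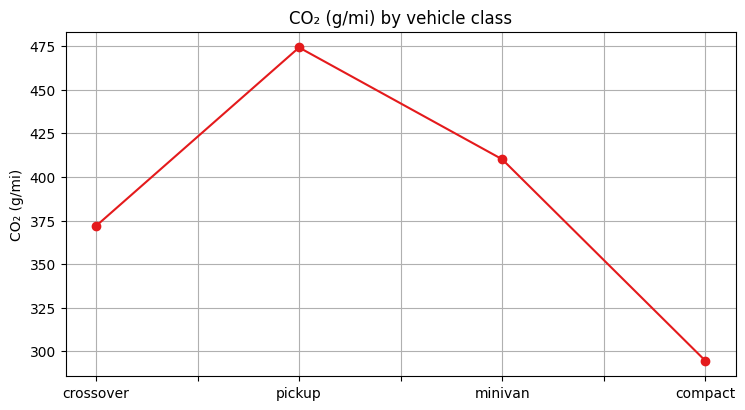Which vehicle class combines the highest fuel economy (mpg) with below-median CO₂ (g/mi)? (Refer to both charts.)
Chart 2 median CO₂ (g/mi) ≈ 400; below-median vehicle classes: crossover, compact. Among those, compact has the highest fuel economy (mpg) (≈ 50).

compact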